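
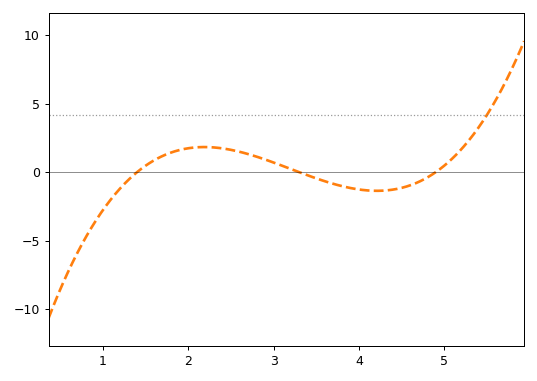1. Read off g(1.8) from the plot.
1.43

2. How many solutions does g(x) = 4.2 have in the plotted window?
1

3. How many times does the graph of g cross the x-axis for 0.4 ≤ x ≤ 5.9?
3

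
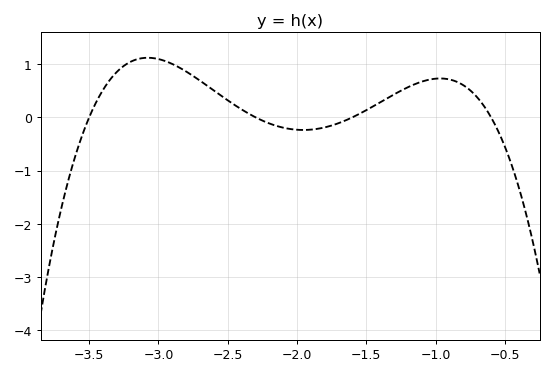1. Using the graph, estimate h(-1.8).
-0.19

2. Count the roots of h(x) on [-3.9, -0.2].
4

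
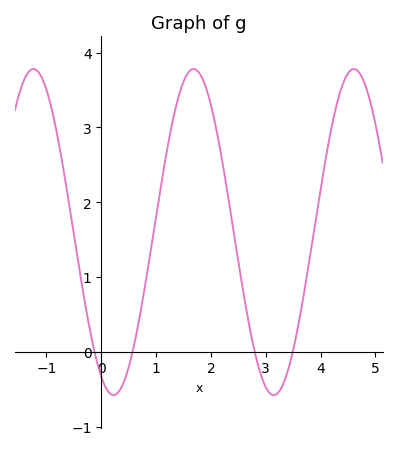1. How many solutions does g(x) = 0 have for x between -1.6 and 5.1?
4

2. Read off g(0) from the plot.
-0.3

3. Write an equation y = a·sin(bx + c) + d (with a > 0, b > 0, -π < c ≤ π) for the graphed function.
y = 2.18sin(2.1x - 2.1) + 1.6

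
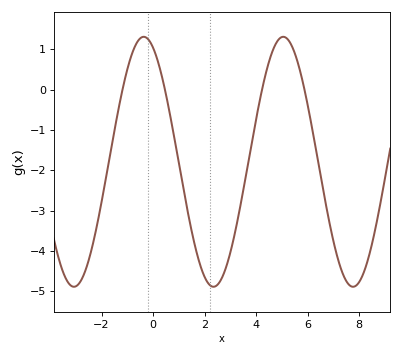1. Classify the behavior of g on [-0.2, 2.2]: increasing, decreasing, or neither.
decreasing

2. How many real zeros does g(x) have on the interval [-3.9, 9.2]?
4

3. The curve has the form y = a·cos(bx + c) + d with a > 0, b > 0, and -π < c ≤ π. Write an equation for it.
y = 3.1cos(1.16x + 0.42) - 1.79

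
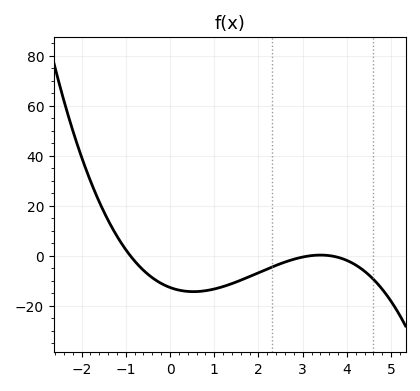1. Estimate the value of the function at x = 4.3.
-4.92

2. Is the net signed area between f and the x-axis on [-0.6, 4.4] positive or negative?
negative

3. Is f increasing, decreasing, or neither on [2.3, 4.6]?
neither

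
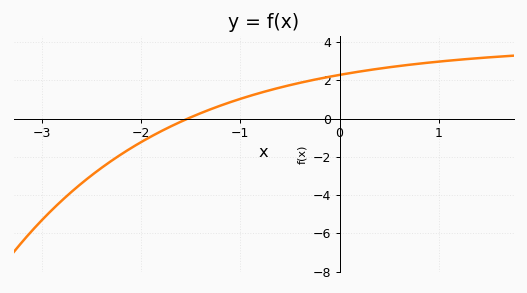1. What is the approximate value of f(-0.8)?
1.35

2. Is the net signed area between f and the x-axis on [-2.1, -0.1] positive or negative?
positive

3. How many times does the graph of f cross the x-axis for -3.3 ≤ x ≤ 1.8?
1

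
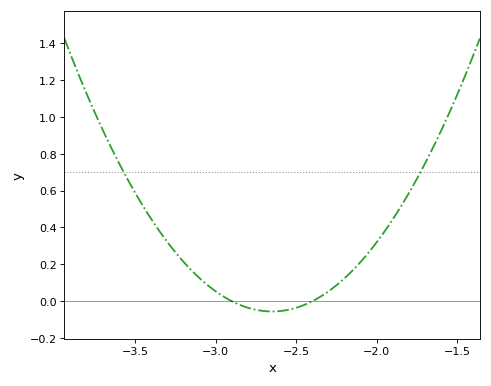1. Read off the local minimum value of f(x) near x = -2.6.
-0.056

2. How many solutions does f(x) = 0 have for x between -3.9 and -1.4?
2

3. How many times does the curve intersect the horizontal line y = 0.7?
2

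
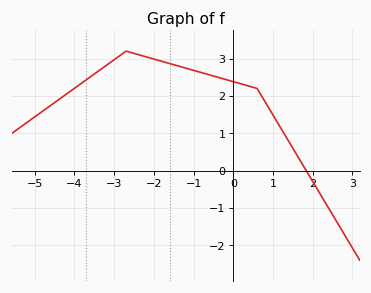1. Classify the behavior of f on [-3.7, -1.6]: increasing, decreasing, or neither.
neither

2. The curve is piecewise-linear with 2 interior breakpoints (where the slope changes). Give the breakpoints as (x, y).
(-2.7, 3.2); (0.6, 2.2)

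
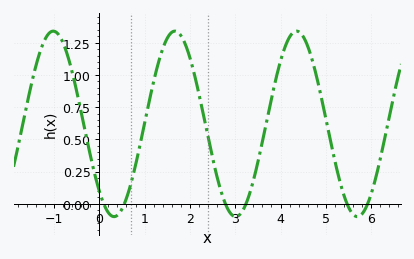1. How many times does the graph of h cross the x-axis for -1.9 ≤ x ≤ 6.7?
6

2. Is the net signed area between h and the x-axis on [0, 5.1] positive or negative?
positive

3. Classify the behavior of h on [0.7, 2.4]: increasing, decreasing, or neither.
neither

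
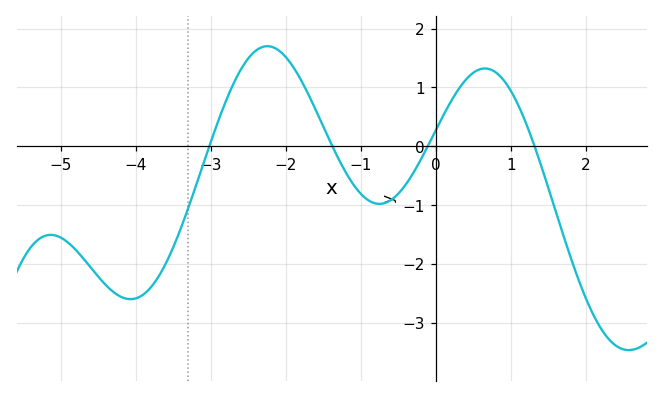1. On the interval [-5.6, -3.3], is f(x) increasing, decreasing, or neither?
neither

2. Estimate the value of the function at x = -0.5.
-0.809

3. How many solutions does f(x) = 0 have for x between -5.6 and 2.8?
4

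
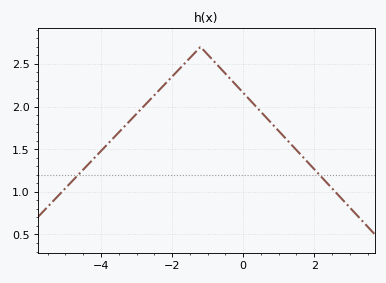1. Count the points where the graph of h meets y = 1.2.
2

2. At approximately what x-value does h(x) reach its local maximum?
-1.2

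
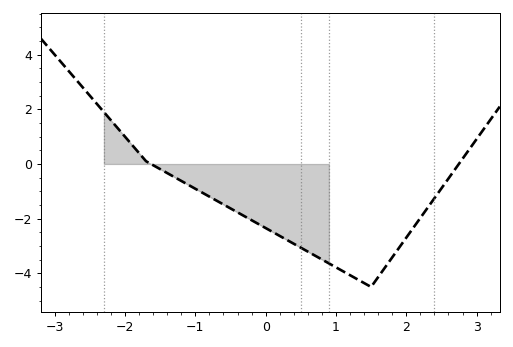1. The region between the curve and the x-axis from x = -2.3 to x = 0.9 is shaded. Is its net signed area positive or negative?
negative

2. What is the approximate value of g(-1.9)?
0.7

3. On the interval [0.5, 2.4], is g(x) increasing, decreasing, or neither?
neither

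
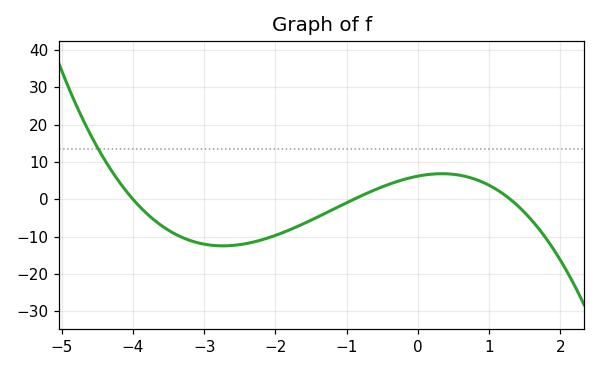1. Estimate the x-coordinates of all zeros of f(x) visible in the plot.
-4, -0.9, 1.3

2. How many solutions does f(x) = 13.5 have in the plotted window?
1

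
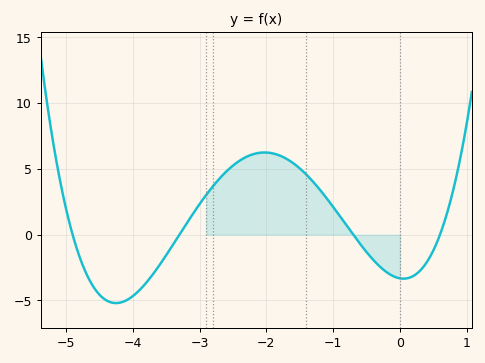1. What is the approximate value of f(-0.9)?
1.41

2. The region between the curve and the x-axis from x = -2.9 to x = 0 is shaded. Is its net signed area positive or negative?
positive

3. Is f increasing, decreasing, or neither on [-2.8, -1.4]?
neither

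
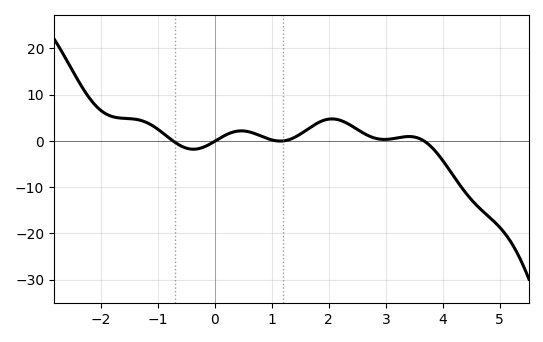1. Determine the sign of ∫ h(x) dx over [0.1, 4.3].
positive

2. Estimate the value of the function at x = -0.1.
-1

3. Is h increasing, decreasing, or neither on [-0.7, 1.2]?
neither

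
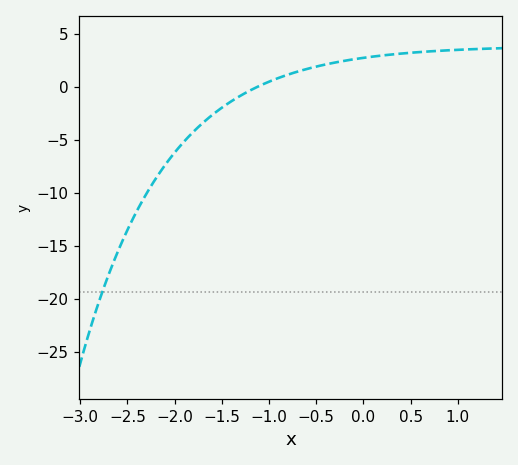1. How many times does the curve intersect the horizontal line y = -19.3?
1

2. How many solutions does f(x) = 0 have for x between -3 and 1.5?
1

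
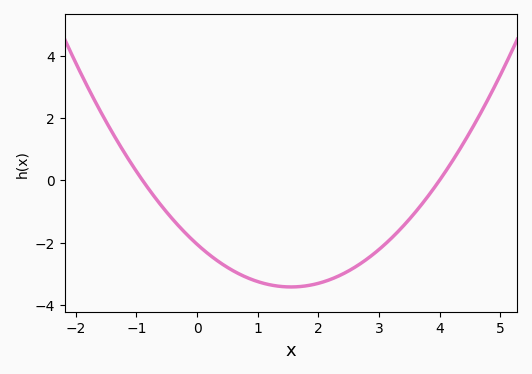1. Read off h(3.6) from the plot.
-1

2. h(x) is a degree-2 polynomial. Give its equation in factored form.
y = 0.57(x + 0.9)(x - 4)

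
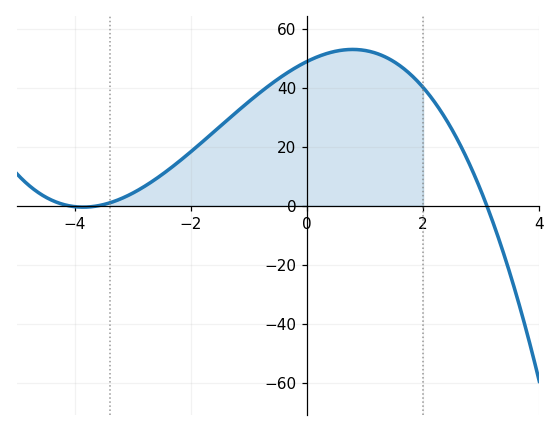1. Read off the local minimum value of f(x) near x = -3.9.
-0.465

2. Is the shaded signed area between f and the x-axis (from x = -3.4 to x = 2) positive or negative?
positive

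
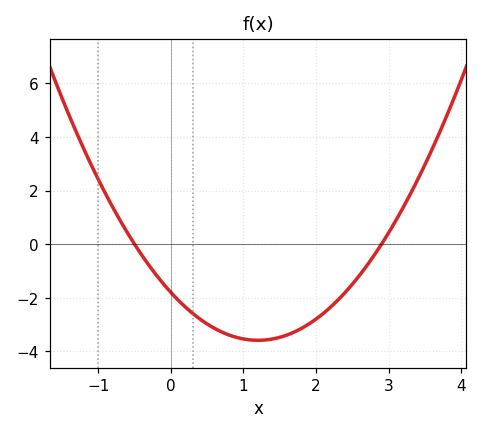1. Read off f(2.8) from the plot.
-0.409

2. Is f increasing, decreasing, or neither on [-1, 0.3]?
decreasing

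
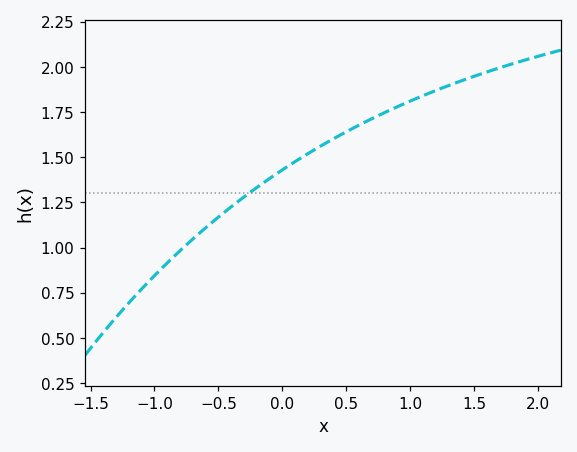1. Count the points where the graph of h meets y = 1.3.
1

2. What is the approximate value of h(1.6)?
1.98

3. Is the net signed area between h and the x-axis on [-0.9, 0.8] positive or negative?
positive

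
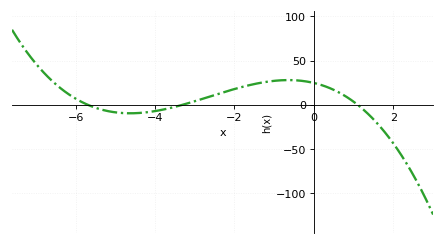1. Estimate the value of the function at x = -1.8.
20.2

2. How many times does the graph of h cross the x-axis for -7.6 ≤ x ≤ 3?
3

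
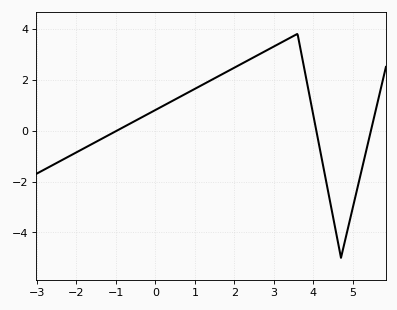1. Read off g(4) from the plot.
0.6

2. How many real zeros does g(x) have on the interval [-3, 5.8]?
3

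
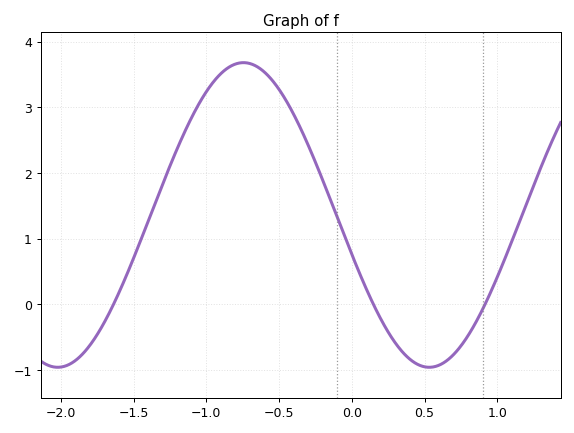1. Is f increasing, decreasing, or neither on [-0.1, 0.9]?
neither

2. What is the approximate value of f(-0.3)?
2.4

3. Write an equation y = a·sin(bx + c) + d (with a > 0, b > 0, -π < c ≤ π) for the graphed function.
y = 2.32sin(2.5x - 2.9) + 1.36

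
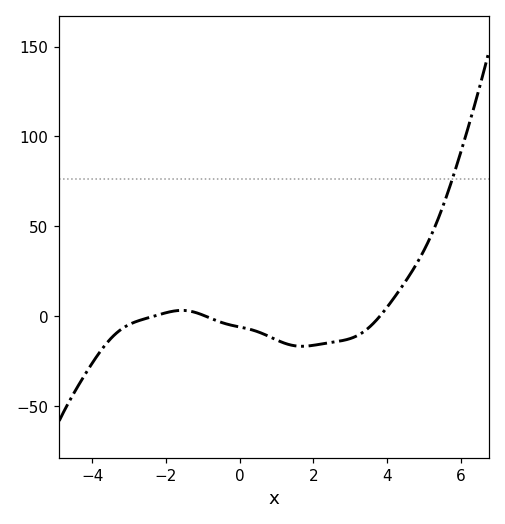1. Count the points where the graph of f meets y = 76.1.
1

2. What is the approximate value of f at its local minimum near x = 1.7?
-16.7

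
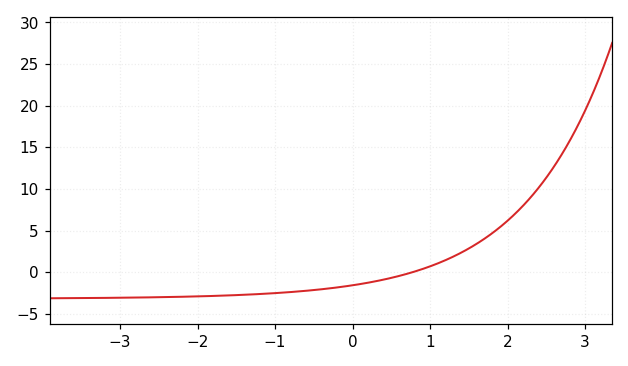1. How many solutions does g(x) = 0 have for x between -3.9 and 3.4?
1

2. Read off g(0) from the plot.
-1.5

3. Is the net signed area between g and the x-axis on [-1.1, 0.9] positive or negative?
negative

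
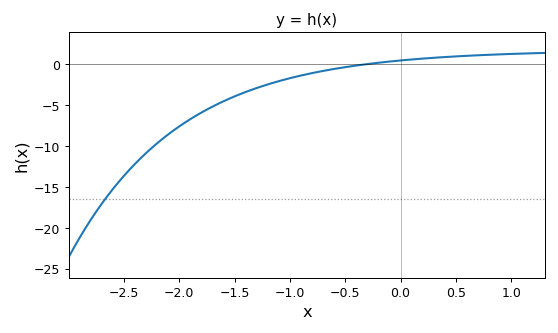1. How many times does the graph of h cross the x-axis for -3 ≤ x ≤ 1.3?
1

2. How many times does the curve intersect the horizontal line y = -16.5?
1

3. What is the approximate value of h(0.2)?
0.5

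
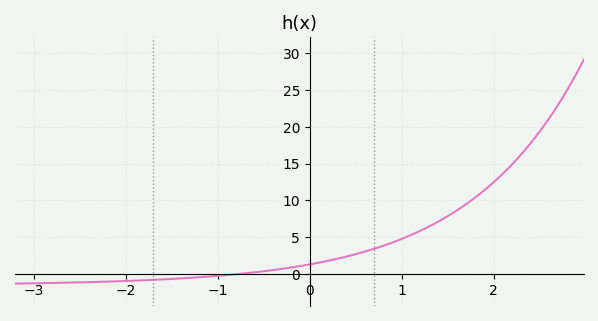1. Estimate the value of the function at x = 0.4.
2.5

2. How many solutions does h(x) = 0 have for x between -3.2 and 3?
1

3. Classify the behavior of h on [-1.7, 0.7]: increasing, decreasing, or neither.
increasing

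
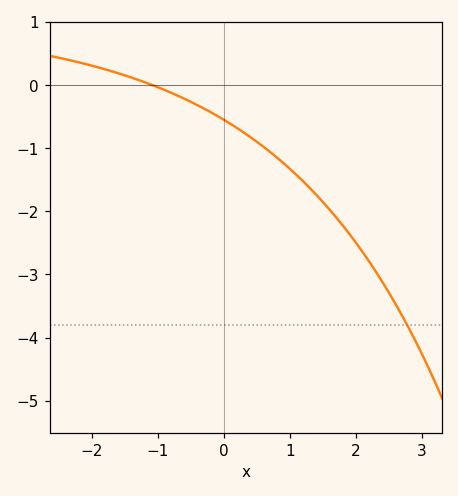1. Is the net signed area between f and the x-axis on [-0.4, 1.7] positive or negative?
negative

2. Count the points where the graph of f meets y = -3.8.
1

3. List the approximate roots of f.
-1.09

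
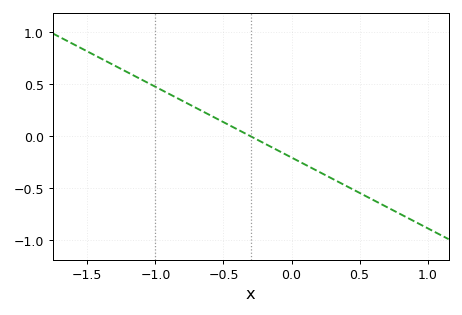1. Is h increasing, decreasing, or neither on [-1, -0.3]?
decreasing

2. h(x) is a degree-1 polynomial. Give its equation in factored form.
y = -0.68(x + 0.3)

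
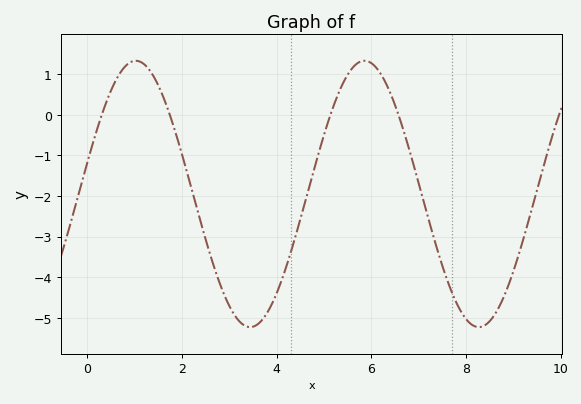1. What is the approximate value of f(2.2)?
-1.82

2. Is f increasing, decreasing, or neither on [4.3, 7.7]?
neither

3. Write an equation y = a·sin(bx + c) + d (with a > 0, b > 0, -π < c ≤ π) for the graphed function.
y = 3.28sin(1.3x + 0.242) - 1.95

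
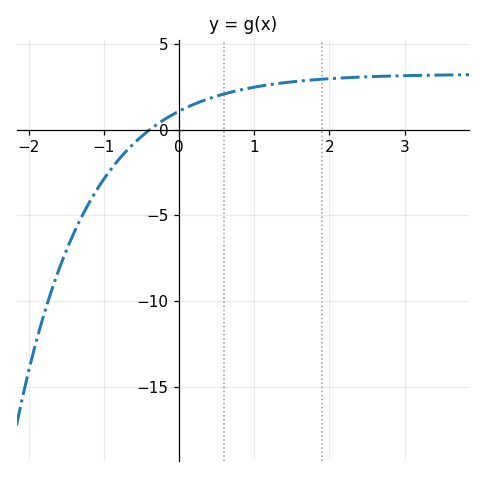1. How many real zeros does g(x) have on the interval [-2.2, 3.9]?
1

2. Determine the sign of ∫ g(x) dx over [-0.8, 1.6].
positive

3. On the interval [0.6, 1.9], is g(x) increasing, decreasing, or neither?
increasing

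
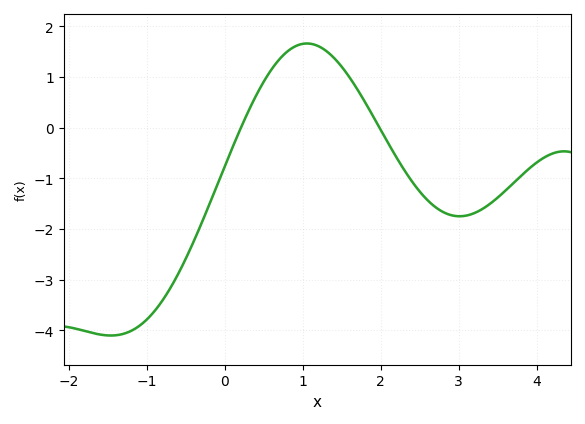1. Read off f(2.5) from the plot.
-1.26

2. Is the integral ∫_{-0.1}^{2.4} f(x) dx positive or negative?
positive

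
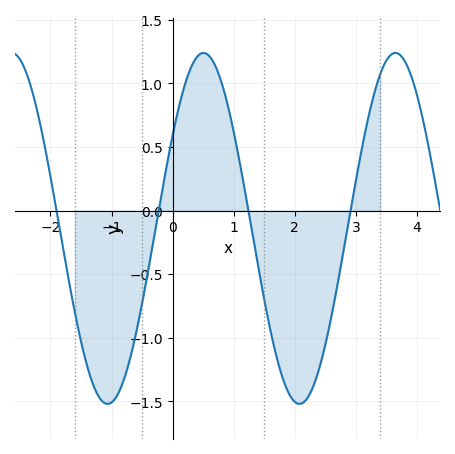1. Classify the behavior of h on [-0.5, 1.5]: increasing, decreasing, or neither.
neither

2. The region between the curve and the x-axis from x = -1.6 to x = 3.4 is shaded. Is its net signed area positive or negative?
negative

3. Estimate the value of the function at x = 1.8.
-1.3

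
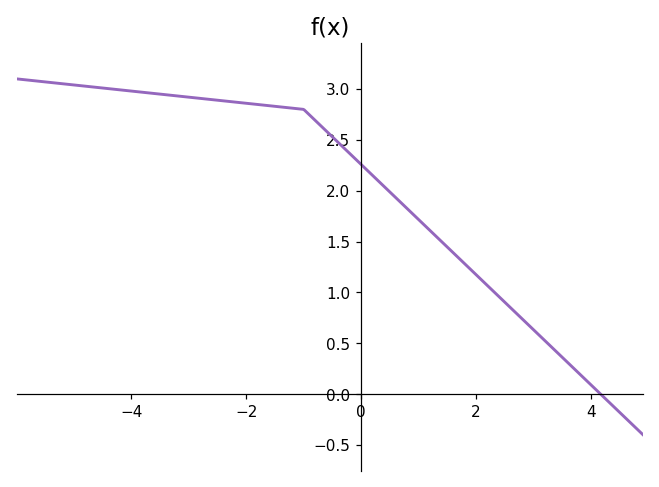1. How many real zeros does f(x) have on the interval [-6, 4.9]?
1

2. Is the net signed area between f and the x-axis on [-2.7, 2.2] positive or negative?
positive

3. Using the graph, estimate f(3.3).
0.45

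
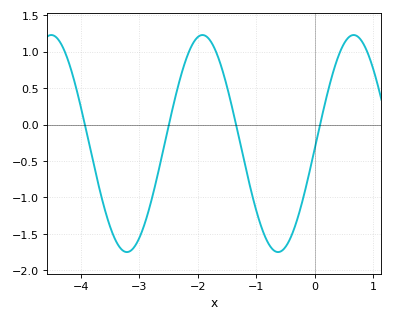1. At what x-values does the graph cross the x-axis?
-3.93, -2.49, -1.34, 0.092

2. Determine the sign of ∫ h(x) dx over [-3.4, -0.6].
negative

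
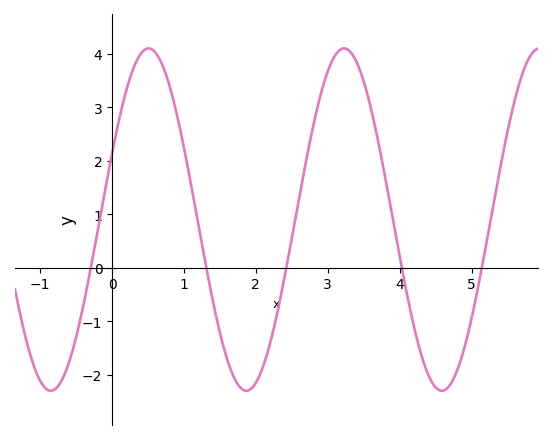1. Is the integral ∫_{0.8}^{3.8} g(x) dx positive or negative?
positive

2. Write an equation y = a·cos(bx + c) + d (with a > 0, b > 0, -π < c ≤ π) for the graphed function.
y = 3.2cos(2.3x - 1.2) + 0.9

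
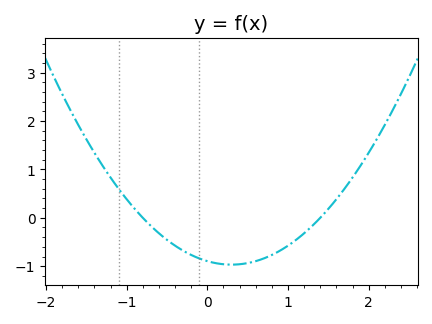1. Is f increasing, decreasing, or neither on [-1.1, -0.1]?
decreasing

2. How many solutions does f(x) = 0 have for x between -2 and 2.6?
2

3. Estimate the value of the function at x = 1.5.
0.2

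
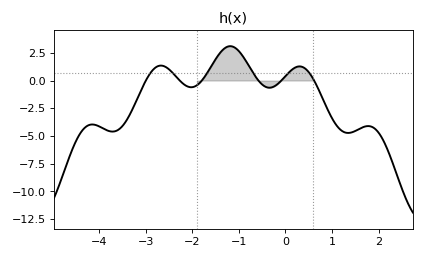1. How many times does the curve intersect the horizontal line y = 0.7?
6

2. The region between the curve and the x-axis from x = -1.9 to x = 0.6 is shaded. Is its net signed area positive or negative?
positive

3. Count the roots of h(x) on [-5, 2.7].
6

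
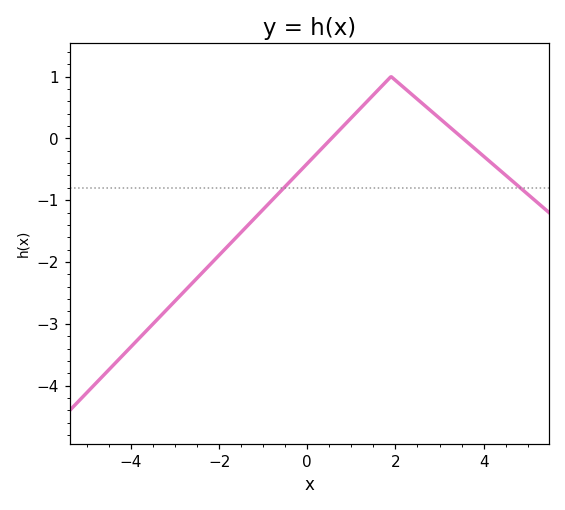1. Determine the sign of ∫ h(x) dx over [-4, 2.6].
negative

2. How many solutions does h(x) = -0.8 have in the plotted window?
2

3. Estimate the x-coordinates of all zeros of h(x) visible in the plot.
0.6, 3.6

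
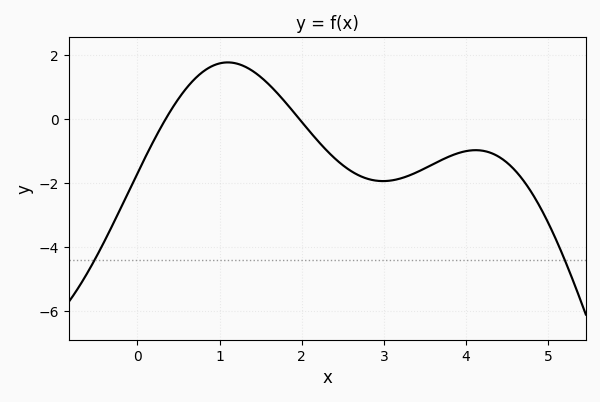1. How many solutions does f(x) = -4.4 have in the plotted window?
2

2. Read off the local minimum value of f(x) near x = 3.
-1.93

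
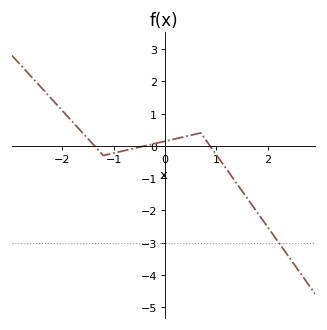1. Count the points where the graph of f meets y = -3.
1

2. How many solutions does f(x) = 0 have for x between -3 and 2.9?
3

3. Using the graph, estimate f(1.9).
-2.29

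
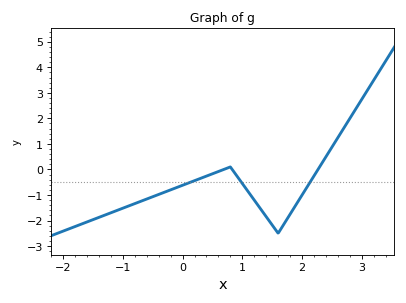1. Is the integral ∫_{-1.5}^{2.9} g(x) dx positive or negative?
negative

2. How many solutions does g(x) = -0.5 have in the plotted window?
3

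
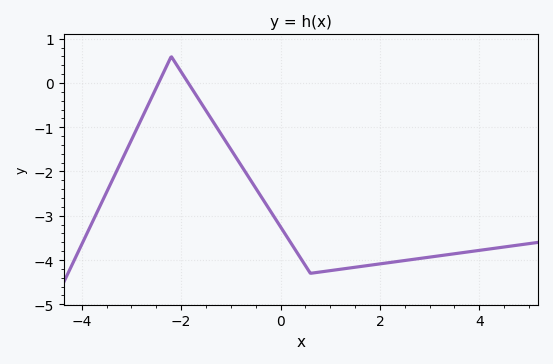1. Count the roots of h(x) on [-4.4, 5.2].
2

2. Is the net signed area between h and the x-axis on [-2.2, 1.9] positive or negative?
negative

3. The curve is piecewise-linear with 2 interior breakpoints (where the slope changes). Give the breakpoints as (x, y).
(-2.2, 0.6); (0.6, -4.3)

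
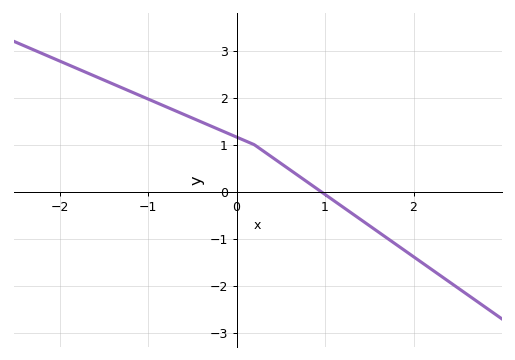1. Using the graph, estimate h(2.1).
-1.5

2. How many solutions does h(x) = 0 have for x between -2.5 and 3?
1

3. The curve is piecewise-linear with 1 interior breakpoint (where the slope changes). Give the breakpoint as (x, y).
(0.2, 1)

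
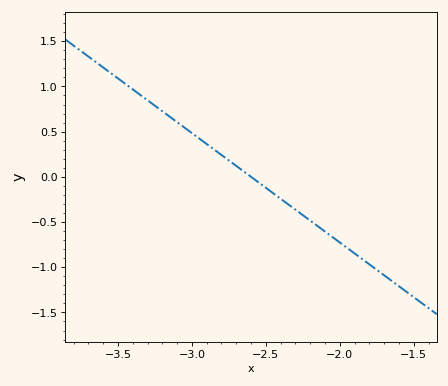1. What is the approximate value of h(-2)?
-0.75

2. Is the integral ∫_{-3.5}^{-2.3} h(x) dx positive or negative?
positive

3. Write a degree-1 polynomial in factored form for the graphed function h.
y = -1.21(x + 2.6)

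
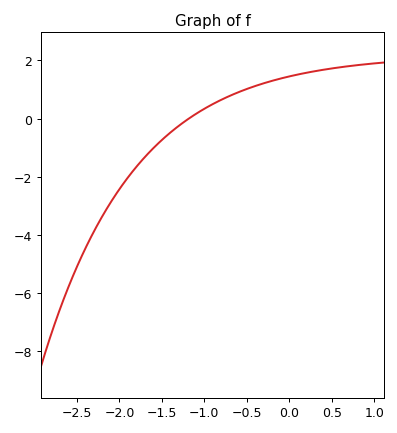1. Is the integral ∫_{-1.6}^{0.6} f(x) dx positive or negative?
positive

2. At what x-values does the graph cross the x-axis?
-1.18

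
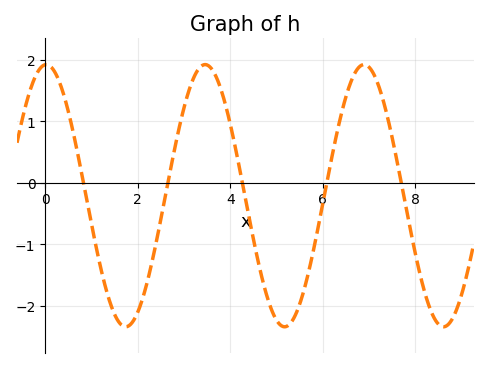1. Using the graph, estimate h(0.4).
1.43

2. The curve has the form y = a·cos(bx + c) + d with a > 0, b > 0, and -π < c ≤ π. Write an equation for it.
y = 2.13cos(1.83x - 0.04) - 0.21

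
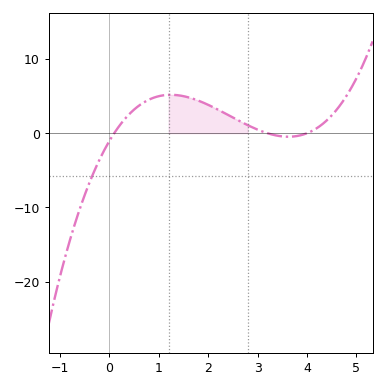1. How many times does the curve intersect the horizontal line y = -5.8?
1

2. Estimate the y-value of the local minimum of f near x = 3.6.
-0.472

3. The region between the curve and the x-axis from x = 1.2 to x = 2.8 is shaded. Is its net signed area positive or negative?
positive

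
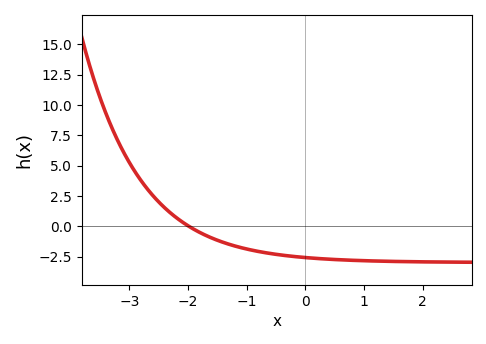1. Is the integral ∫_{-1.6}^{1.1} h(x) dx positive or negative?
negative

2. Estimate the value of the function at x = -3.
5.25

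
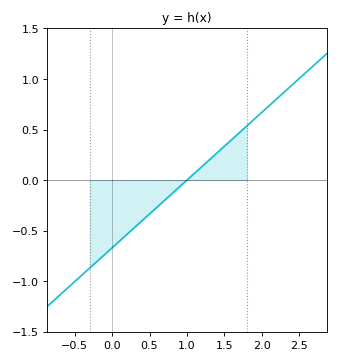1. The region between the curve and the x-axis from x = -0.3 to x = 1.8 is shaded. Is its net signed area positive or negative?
negative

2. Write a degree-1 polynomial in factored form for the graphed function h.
y = 0.67(x - 1)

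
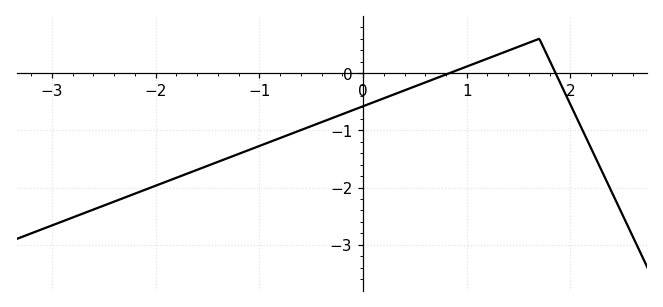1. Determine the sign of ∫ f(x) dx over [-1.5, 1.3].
negative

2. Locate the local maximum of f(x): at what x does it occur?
1.7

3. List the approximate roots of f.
0.8, 1.9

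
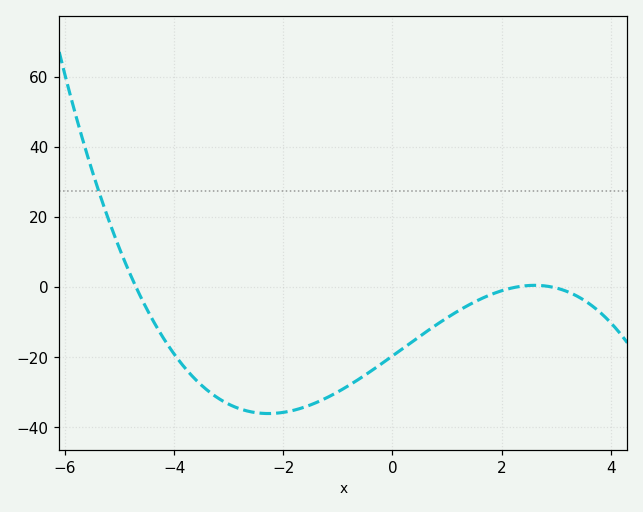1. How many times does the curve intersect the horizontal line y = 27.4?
1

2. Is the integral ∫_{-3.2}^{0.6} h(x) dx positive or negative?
negative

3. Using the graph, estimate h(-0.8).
-28.2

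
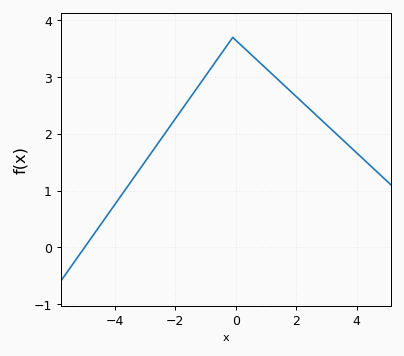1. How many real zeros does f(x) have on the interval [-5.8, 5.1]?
1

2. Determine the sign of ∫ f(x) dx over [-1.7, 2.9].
positive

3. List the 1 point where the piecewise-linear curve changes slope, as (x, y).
(-0.1, 3.7)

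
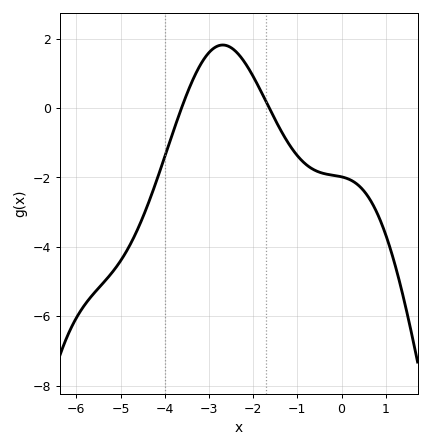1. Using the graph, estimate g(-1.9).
0.6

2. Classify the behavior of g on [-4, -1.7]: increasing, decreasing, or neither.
neither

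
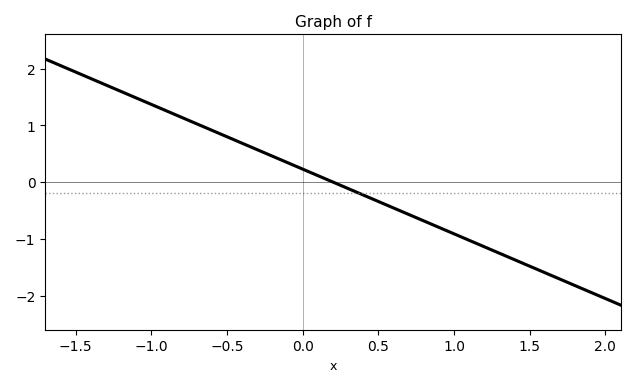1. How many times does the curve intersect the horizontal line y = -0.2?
1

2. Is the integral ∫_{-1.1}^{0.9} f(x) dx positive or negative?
positive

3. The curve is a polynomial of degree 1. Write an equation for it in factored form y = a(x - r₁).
y = -1.14(x - 0.2)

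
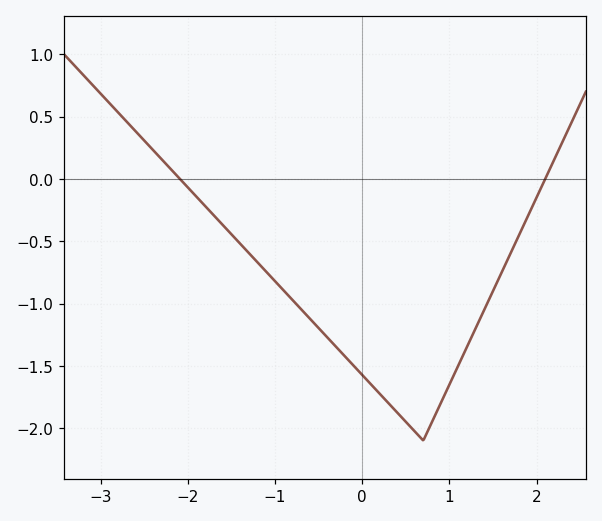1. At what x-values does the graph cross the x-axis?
-2.09, 2.1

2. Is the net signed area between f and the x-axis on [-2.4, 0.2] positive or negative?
negative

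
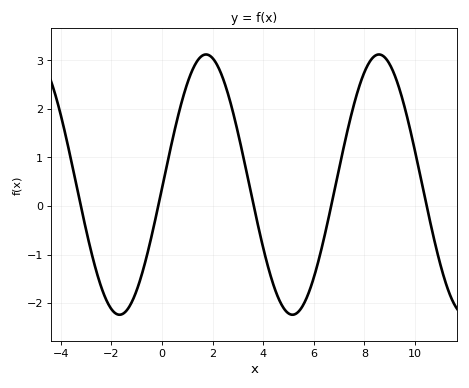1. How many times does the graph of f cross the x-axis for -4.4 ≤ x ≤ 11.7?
5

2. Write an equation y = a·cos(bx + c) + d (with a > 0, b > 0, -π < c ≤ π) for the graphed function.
y = 2.68cos(0.92x - 1.6) + 0.44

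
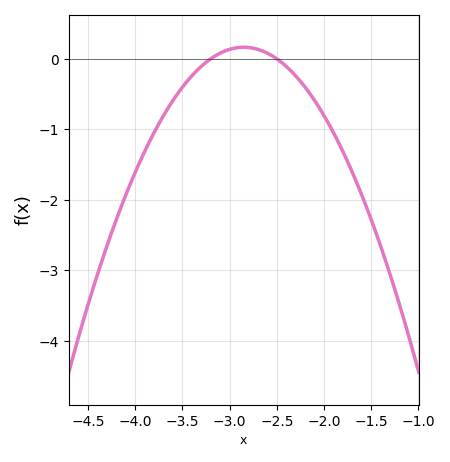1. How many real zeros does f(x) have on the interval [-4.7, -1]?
2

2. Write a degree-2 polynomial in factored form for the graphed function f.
y = -1.34(x + 3.2)(x + 2.5)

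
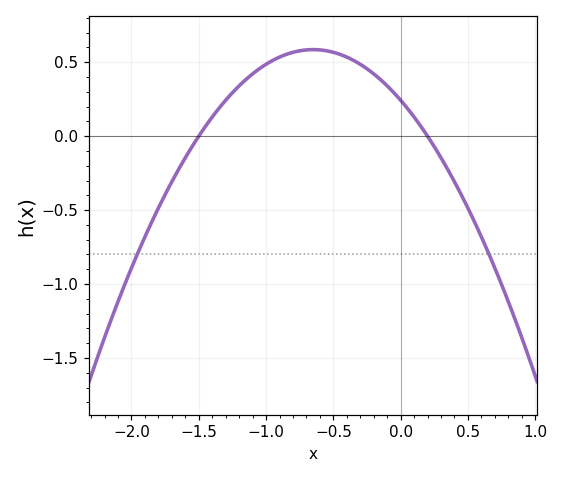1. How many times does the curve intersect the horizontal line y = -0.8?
2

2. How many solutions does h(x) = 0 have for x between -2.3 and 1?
2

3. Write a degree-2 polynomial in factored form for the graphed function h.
y = -0.81(x + 1.5)(x - 0.2)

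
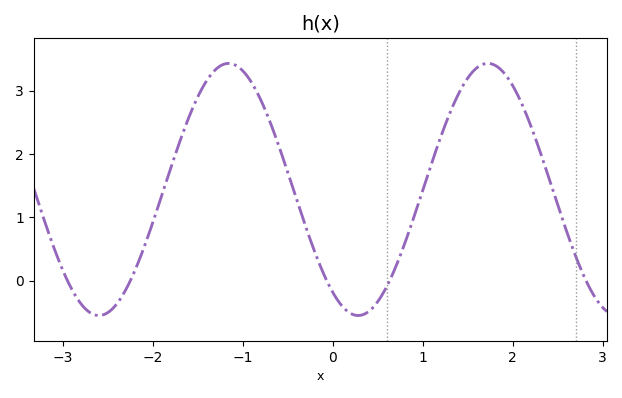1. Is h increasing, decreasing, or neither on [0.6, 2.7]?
neither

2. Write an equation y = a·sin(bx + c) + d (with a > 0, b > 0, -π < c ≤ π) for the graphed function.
y = 1.99sin(2.2x - 2.2) + 1.44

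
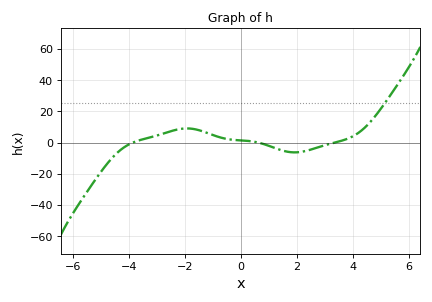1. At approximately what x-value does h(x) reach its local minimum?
1.93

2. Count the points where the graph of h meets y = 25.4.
1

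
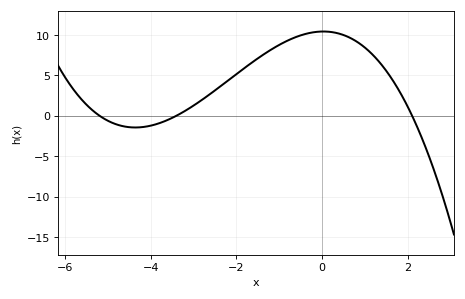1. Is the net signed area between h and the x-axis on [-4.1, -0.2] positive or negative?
positive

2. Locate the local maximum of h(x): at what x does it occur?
0.028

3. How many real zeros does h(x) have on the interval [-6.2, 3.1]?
3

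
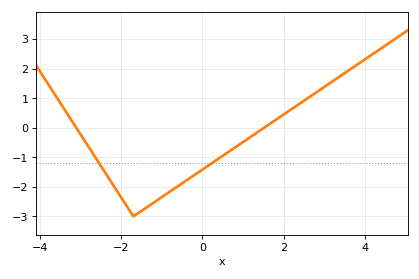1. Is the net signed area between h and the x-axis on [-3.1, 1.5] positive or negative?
negative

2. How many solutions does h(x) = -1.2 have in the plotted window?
2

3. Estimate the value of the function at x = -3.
-0.2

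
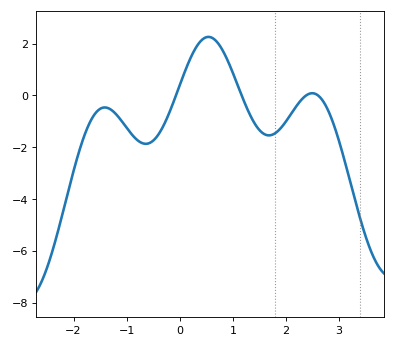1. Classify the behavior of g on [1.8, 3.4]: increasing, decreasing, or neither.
neither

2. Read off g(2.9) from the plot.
-1.13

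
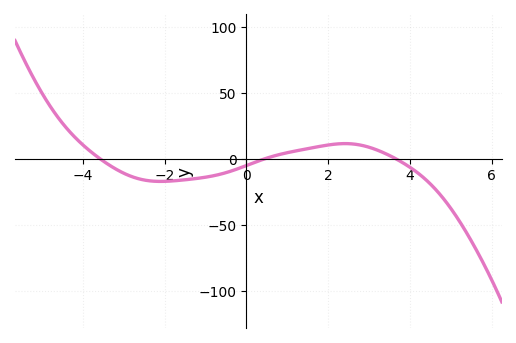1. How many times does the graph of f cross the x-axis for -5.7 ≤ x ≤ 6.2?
3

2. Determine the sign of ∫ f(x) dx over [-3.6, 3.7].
negative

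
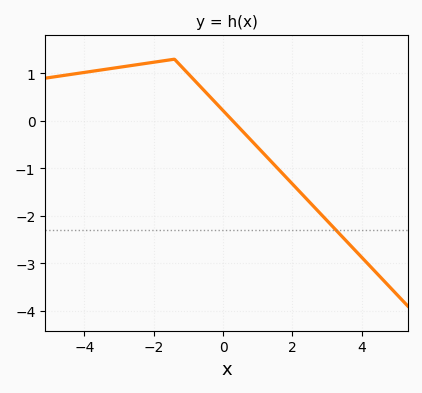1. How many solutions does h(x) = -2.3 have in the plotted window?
1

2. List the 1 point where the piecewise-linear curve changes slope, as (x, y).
(-1.4, 1.3)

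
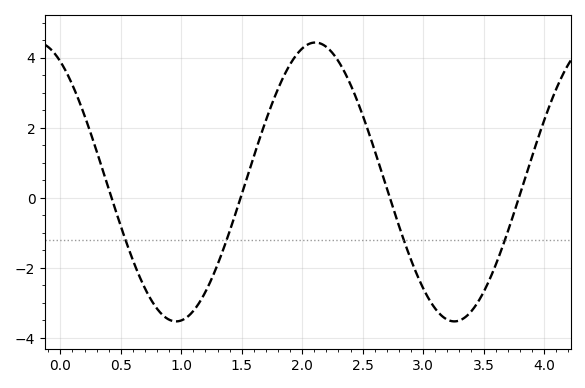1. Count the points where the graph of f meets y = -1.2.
4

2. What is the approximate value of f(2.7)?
0.266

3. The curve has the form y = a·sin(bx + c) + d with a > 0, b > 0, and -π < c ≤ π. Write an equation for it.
y = 3.98sin(2.73x + 2.1) + 0.45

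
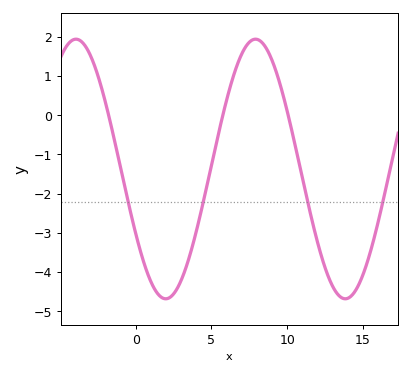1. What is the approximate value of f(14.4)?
-4.53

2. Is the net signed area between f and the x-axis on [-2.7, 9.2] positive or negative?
negative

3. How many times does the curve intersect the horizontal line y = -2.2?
4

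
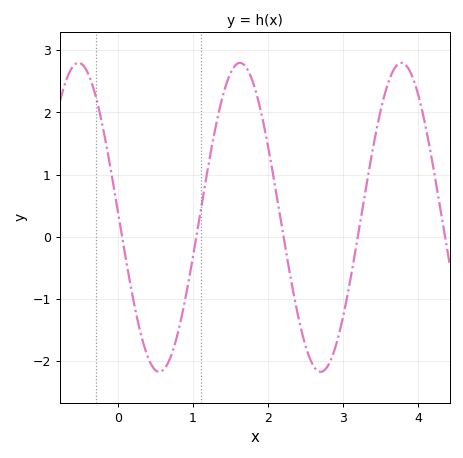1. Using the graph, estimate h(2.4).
-1.3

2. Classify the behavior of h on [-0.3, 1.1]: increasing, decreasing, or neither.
neither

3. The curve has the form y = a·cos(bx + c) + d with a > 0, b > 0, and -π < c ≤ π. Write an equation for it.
y = 2.49cos(2.9x + 1.5) + 0.31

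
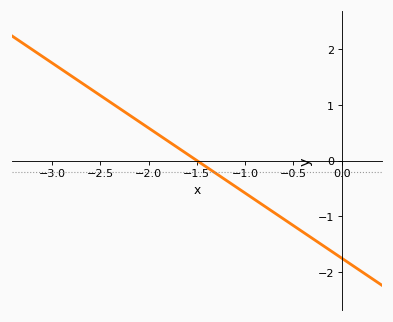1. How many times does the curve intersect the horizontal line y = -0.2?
1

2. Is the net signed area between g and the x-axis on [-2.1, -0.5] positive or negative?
negative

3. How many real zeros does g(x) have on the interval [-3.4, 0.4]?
1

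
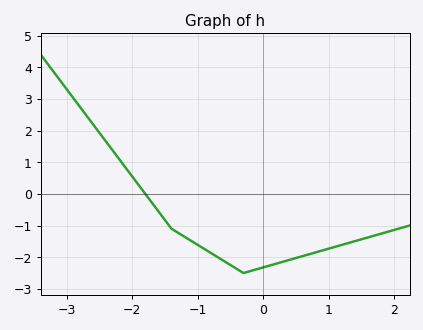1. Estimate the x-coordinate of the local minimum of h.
-0.3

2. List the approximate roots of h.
-1.8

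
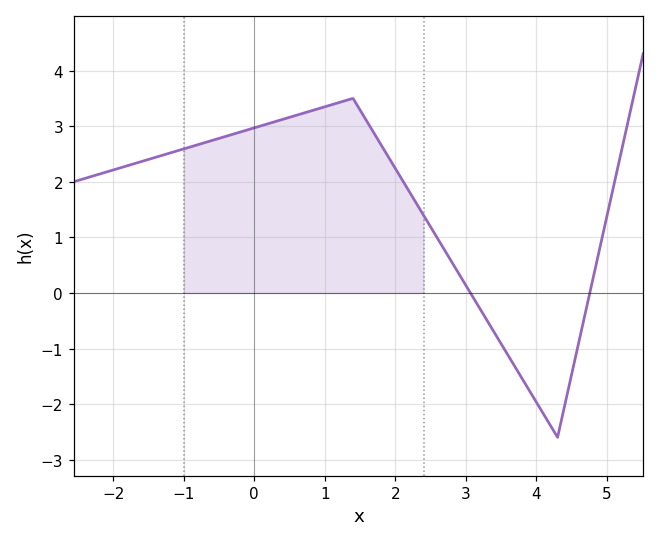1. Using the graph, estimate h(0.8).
3.27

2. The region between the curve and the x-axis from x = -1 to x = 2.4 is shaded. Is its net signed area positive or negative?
positive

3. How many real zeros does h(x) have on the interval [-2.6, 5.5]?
2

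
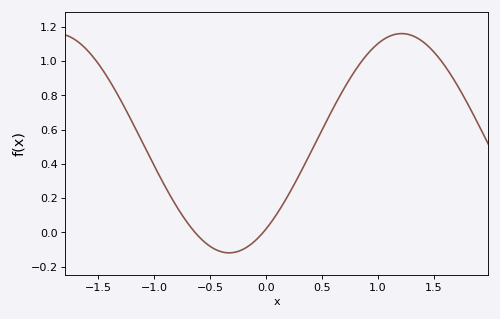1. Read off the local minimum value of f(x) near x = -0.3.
-0.12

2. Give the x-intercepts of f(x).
-0.6, 0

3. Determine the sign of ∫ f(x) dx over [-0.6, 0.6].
positive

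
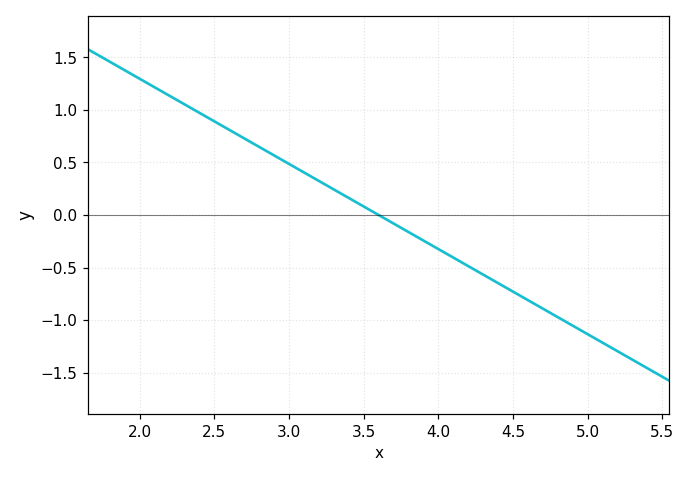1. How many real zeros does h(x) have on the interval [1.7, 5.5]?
1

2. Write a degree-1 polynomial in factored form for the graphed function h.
y = -0.81(x - 3.6)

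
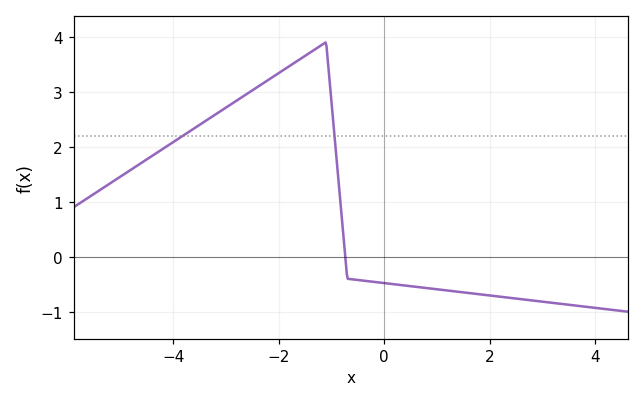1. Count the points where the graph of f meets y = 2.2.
2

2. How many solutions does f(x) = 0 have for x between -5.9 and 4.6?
1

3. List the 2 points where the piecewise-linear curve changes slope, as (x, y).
(-1.1, 3.9); (-0.7, -0.4)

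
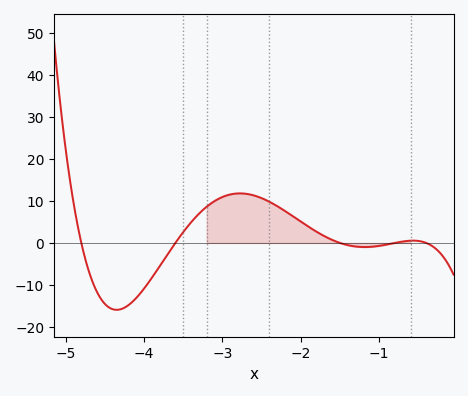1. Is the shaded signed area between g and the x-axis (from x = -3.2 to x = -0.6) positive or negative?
positive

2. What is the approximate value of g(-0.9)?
-0.373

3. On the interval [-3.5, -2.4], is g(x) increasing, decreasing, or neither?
neither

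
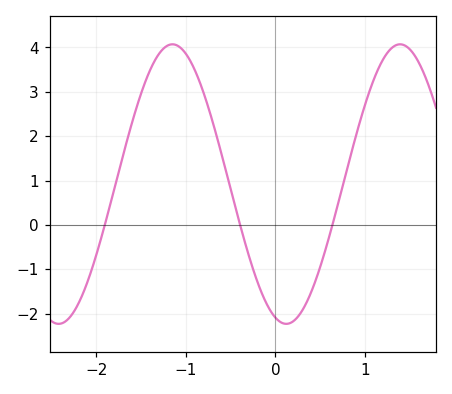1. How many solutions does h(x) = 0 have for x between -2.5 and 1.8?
3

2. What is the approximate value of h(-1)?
3.9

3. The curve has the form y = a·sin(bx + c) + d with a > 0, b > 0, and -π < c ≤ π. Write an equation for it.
y = 3.15sin(2.5x - 1.9) + 0.92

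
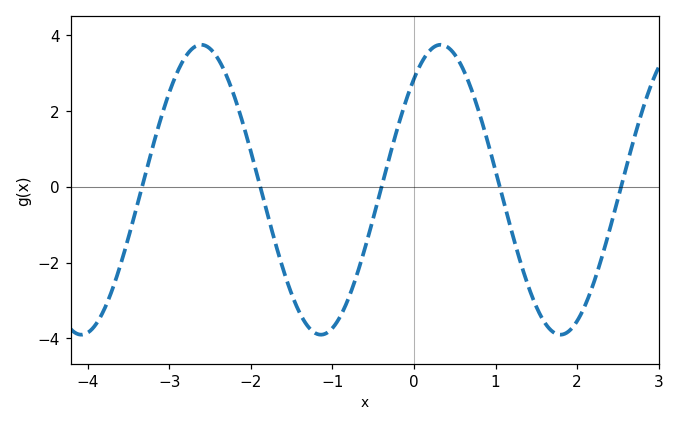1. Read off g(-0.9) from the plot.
-3.4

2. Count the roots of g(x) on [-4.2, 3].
5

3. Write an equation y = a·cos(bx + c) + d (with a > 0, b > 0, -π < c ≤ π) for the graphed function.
y = 3.82cos(2.1x - 0.7) - 0.08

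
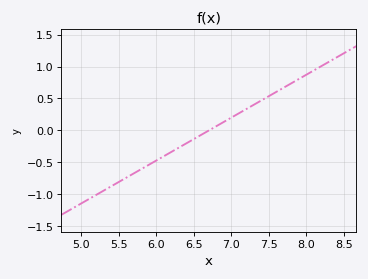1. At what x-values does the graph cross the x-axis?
6.7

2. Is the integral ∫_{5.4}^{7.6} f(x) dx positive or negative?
negative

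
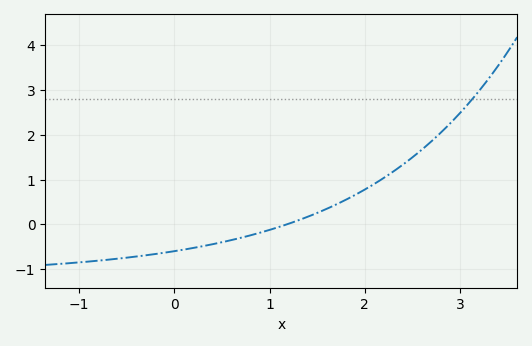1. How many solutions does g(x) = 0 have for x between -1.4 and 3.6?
1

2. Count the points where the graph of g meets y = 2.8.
1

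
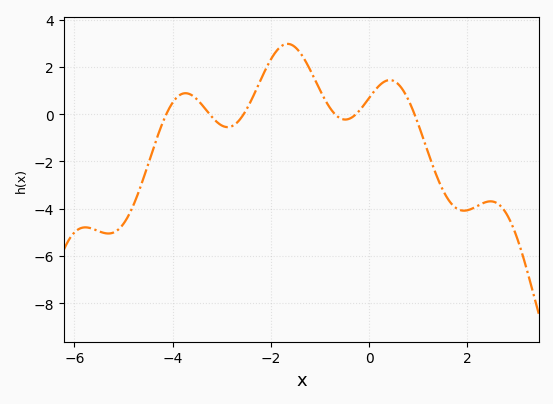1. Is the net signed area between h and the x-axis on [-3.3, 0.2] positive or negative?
positive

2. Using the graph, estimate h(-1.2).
1.8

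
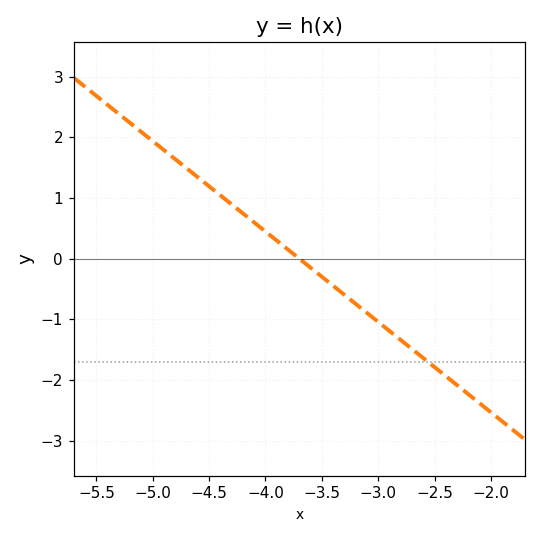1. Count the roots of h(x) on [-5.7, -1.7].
1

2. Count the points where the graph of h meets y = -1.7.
1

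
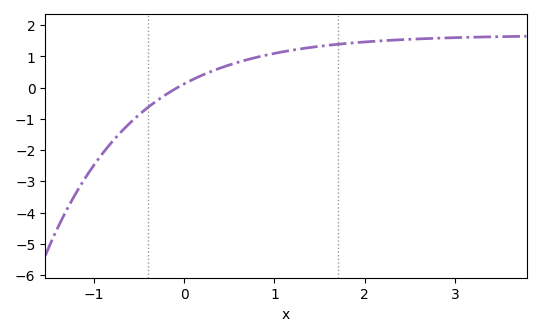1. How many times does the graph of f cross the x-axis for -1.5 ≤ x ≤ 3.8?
1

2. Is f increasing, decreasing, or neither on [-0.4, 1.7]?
increasing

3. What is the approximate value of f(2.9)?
1.59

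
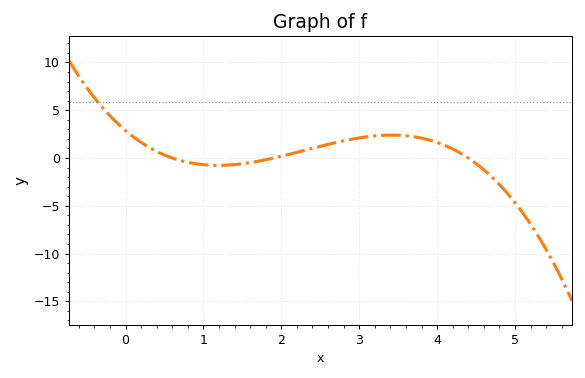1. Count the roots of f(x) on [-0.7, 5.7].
3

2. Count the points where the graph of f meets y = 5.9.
1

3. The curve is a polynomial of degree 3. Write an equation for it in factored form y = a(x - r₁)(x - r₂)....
y = -0.57(x - 0.6)(x - 1.9)(x - 4.4)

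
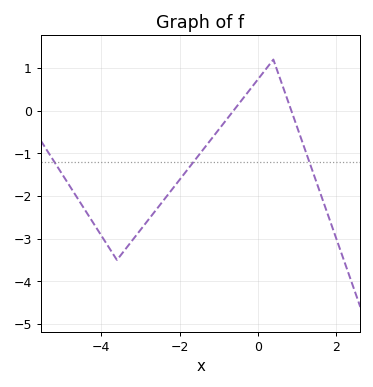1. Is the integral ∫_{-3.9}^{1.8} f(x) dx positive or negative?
negative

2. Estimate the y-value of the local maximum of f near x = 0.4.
1.2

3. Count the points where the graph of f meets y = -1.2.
3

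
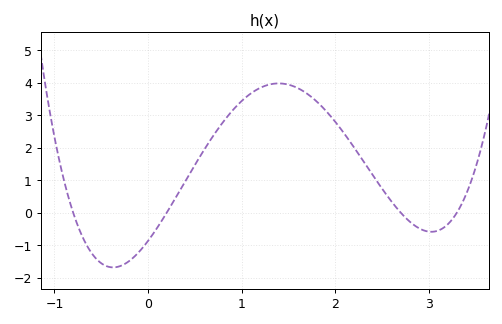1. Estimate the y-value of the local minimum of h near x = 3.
-0.589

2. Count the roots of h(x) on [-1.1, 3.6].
4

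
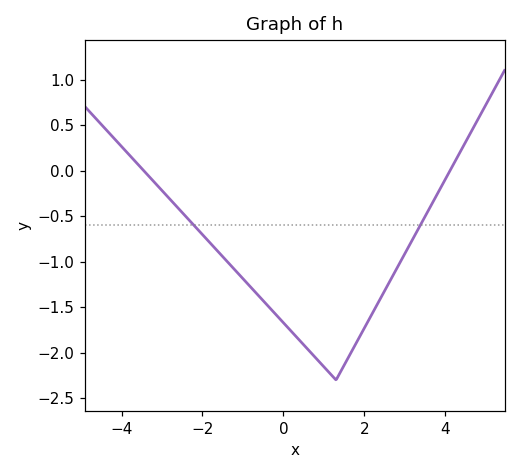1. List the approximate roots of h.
-3.4, 4.2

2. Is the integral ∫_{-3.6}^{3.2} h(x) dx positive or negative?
negative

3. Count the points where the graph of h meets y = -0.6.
2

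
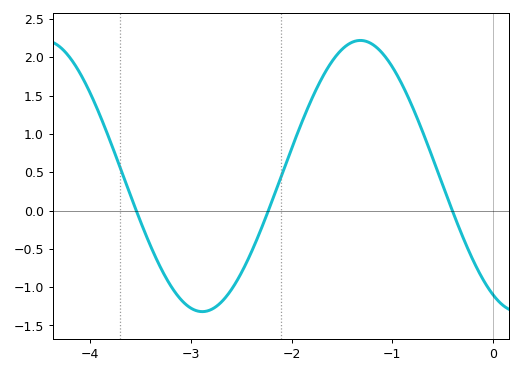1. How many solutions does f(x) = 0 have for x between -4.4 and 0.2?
3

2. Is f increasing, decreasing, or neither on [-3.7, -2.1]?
neither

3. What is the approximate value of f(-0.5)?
0.35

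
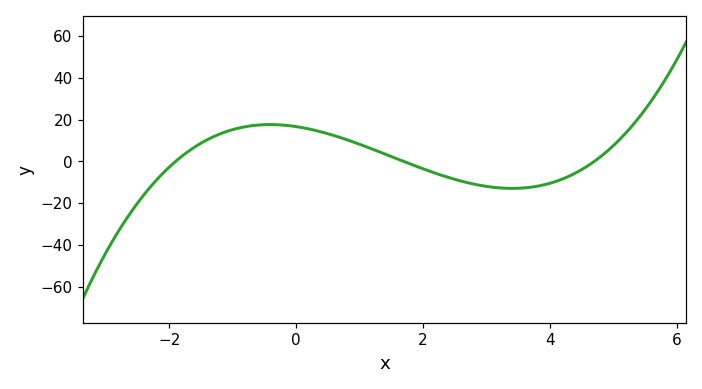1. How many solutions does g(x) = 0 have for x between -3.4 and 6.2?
3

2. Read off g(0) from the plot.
16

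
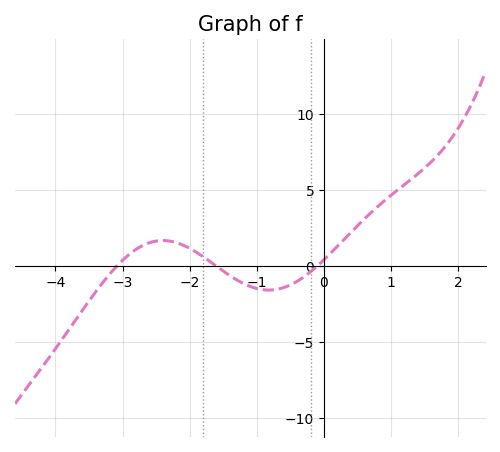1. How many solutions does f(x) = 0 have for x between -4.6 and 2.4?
3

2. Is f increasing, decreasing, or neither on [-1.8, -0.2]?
neither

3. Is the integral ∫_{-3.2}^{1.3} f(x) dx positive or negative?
positive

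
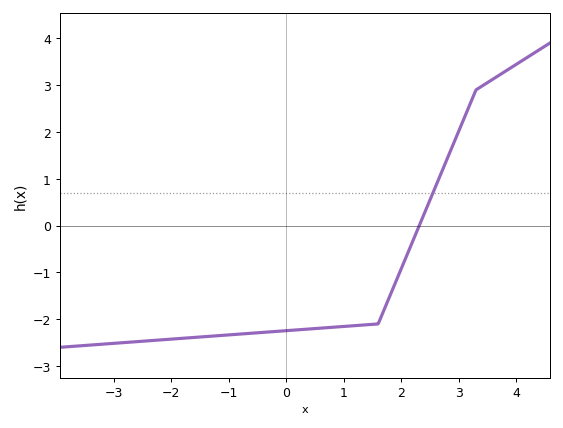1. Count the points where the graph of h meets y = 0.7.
1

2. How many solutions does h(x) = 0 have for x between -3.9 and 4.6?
1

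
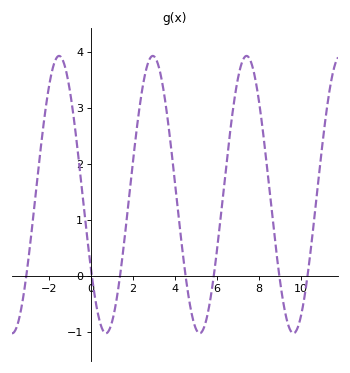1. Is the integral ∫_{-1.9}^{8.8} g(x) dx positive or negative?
positive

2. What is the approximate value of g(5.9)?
0.163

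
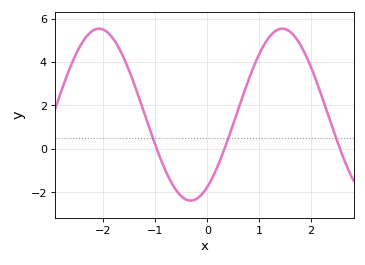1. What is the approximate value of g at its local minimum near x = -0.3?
-2.4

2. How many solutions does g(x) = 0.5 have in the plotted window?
3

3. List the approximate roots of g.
-1, 0.3, 2.6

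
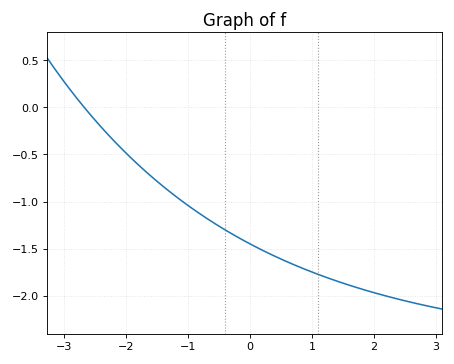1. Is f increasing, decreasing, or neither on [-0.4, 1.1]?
decreasing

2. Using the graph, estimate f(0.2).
-1.5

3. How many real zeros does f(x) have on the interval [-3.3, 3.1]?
1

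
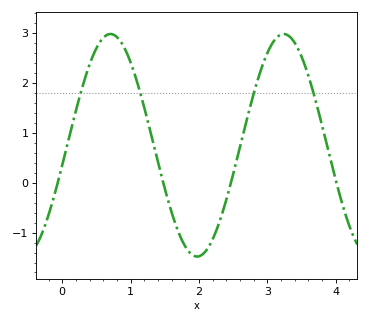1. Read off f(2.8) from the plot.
1.78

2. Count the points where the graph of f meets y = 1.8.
4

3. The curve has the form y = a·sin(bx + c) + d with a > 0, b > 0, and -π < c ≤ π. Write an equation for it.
y = 2.23sin(2.48x - 0.18) + 0.75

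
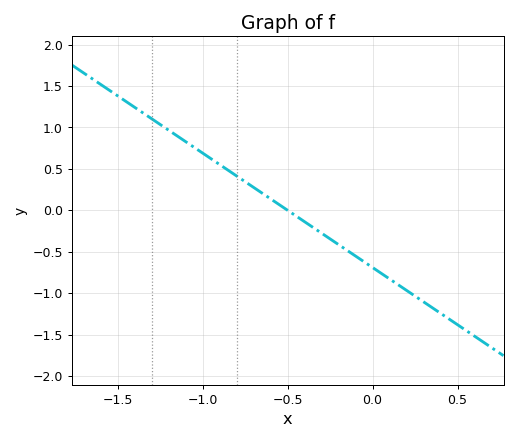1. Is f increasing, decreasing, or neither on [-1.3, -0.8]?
decreasing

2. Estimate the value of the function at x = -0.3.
-0.276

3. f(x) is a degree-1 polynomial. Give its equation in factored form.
y = -1.38(x + 0.5)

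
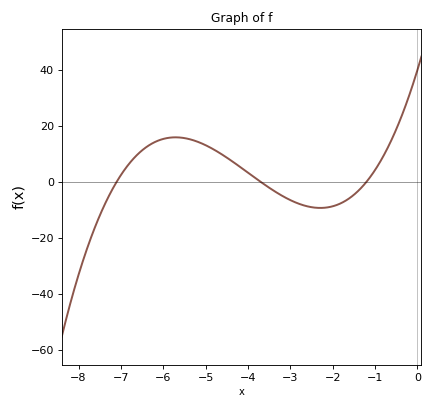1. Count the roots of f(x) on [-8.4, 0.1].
3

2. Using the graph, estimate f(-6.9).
4.6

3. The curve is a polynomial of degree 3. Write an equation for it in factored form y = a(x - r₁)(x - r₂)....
y = 1.26(x + 7.1)(x + 3.7)(x + 1.2)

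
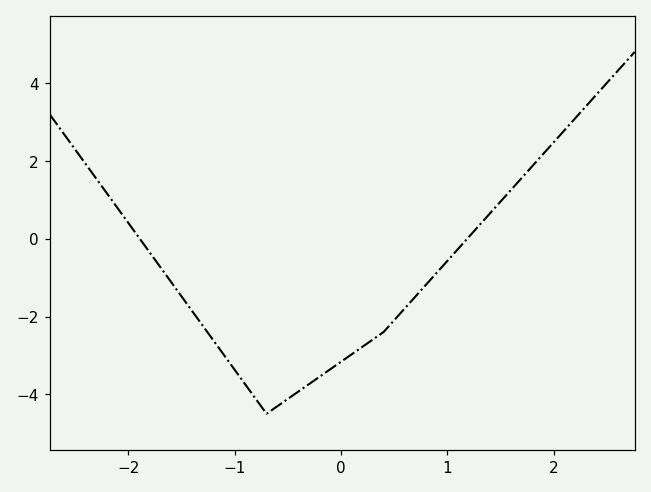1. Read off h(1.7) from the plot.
1.6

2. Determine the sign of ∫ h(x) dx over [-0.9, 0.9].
negative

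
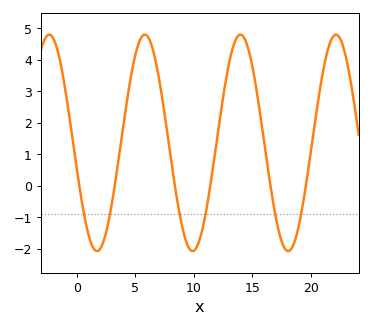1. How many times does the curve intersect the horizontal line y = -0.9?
6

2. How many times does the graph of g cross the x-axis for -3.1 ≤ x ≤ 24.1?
6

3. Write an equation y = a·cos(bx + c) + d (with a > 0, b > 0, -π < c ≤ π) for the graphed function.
y = 3.43cos(0.77x + 1.81) + 1.36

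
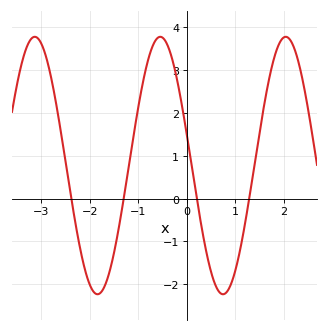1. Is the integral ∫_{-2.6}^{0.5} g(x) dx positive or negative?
positive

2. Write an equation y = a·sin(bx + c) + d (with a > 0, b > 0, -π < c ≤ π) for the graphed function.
y = 3sin(2.43x + 2.9) + 0.77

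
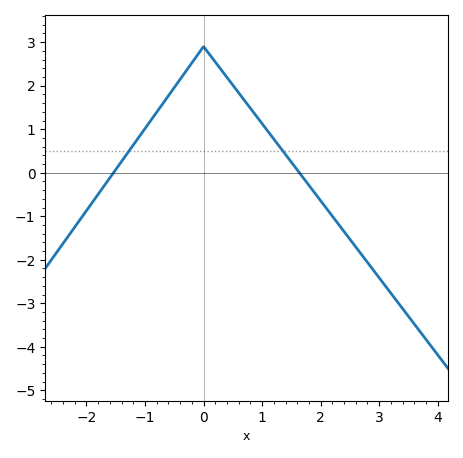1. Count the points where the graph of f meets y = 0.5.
2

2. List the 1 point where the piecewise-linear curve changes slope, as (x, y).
(0, 2.9)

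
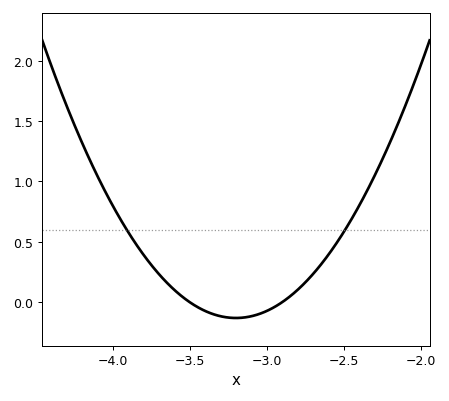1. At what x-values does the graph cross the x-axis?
-3.5, -2.9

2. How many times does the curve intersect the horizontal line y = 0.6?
2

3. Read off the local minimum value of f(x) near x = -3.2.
-0.13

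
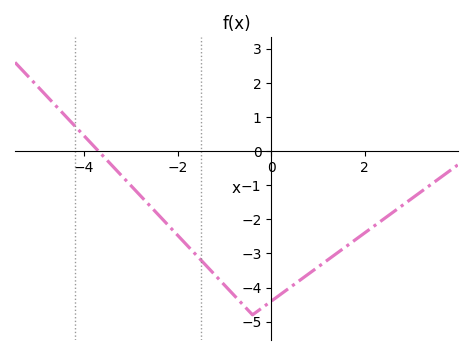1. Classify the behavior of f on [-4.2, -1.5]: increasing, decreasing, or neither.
decreasing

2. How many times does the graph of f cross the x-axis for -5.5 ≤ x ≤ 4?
1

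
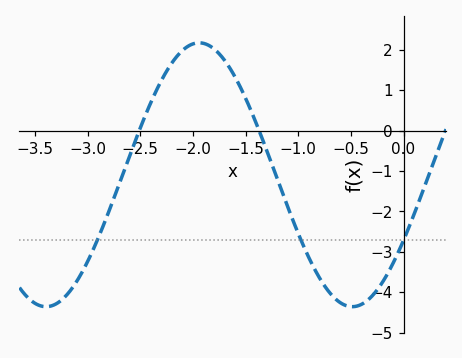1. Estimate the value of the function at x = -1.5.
0.806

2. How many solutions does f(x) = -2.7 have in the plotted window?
3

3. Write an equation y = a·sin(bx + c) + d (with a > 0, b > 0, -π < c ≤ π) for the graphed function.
y = 3.27sin(2.16x - 0.52) - 1.09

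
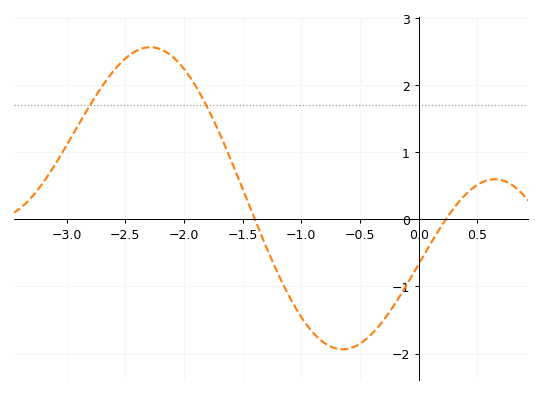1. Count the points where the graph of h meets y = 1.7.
2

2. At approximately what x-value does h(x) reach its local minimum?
-0.65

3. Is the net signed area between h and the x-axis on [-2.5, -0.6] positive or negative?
positive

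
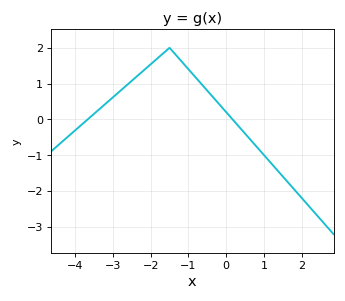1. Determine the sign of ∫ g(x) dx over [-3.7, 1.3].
positive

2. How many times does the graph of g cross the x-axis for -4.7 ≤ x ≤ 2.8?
2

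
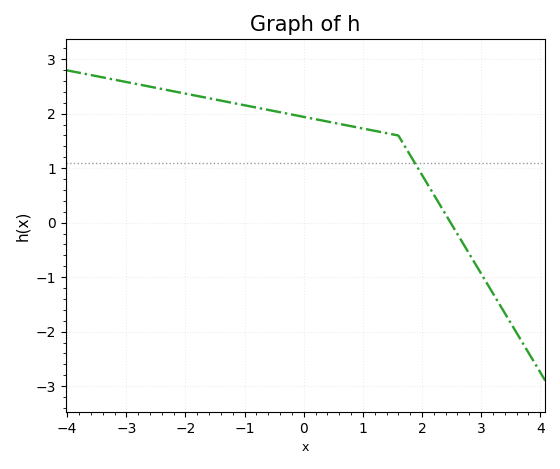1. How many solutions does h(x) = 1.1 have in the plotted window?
1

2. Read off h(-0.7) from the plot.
2.09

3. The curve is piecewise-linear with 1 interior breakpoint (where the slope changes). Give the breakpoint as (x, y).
(1.6, 1.6)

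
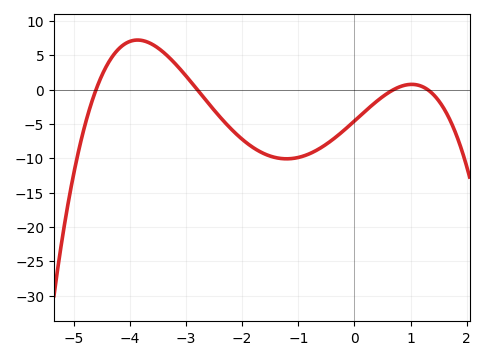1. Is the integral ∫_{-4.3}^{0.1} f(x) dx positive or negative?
negative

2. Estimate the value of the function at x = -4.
7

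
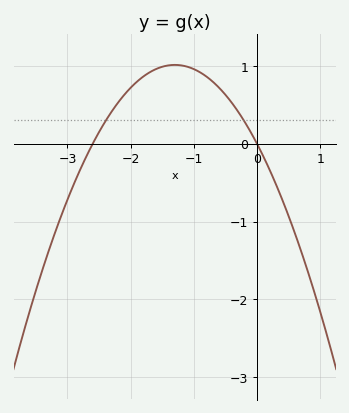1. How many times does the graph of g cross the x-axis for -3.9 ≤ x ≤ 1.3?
2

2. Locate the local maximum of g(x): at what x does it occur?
-1.3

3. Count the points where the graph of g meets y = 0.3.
2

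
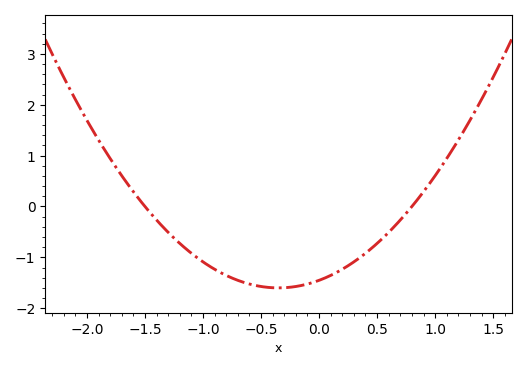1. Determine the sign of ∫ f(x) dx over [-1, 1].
negative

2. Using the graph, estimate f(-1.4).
-0.266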